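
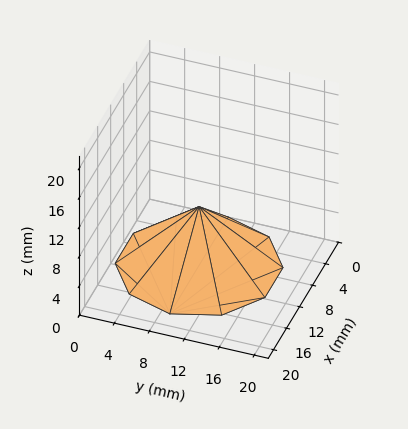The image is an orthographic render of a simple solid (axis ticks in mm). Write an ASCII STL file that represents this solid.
Reading the render: the shape is a regular 10-sided pyramid, base circumscribed radius ≈ 9 mm, apex at z ≈ 8 mm (dimensions read to the nearest mm from the axis ticks). For the STL, each face is triangulated and given an outward normal.

solid part
  facet normal 0.0000 0.0000 -1.0000
    outer loop
      vertex 11.78 17.56 0.00
      vertex 16.28 14.29 0.00
      vertex 18.00 9.00 0.00
    endloop
  endfacet
  facet normal 0.0000 0.0000 -1.0000
    outer loop
      vertex 6.22 17.56 0.00
      vertex 11.78 17.56 0.00
      vertex 18.00 9.00 0.00
    endloop
  endfacet
  facet normal 0.0000 0.0000 -1.0000
    outer loop
      vertex 1.72 14.29 0.00
      vertex 6.22 17.56 0.00
      vertex 18.00 9.00 0.00
    endloop
  endfacet
  facet normal 0.0000 0.0000 -1.0000
    outer loop
      vertex 0.00 9.00 0.00
      vertex 1.72 14.29 0.00
      vertex 18.00 9.00 0.00
    endloop
  endfacet
  facet normal 0.0000 0.0000 -1.0000
    outer loop
      vertex 1.72 3.71 0.00
      vertex 0.00 9.00 0.00
      vertex 18.00 9.00 0.00
    endloop
  endfacet
  facet normal 0.0000 0.0000 -1.0000
    outer loop
      vertex 6.22 0.44 0.00
      vertex 1.72 3.71 0.00
      vertex 18.00 9.00 0.00
    endloop
  endfacet
  facet normal 0.0000 0.0000 -1.0000
    outer loop
      vertex 11.78 0.44 0.00
      vertex 6.22 0.44 0.00
      vertex 18.00 9.00 0.00
    endloop
  endfacet
  facet normal 0.0000 0.0000 -1.0000
    outer loop
      vertex 16.28 3.71 0.00
      vertex 11.78 0.44 0.00
      vertex 18.00 9.00 0.00
    endloop
  endfacet
  facet normal 0.6494 0.2111 0.7306
    outer loop
      vertex 18.00 9.00 0.00
      vertex 16.28 14.29 0.00
      vertex 9.00 9.00 8.00
    endloop
  endfacet
  facet normal 0.4014 0.5524 0.7306
    outer loop
      vertex 16.28 14.29 0.00
      vertex 11.78 17.56 0.00
      vertex 9.00 9.00 8.00
    endloop
  endfacet
  facet normal 0.0000 0.6828 0.7306
    outer loop
      vertex 11.78 17.56 0.00
      vertex 6.22 17.56 0.00
      vertex 9.00 9.00 8.00
    endloop
  endfacet
  facet normal -0.4014 0.5524 0.7306
    outer loop
      vertex 6.22 17.56 0.00
      vertex 1.72 14.29 0.00
      vertex 9.00 9.00 8.00
    endloop
  endfacet
  facet normal -0.6494 0.2111 0.7306
    outer loop
      vertex 1.72 14.29 0.00
      vertex 0.00 9.00 0.00
      vertex 9.00 9.00 8.00
    endloop
  endfacet
  facet normal -0.6494 -0.2111 0.7306
    outer loop
      vertex 0.00 9.00 0.00
      vertex 1.72 3.71 0.00
      vertex 9.00 9.00 8.00
    endloop
  endfacet
  facet normal -0.4014 -0.5524 0.7306
    outer loop
      vertex 1.72 3.71 0.00
      vertex 6.22 0.44 0.00
      vertex 9.00 9.00 8.00
    endloop
  endfacet
  facet normal 0.0000 -0.6828 0.7306
    outer loop
      vertex 6.22 0.44 0.00
      vertex 11.78 0.44 0.00
      vertex 9.00 9.00 8.00
    endloop
  endfacet
  facet normal 0.4014 -0.5524 0.7306
    outer loop
      vertex 11.78 0.44 0.00
      vertex 16.28 3.71 0.00
      vertex 9.00 9.00 8.00
    endloop
  endfacet
  facet normal 0.6494 -0.2111 0.7306
    outer loop
      vertex 16.28 3.71 0.00
      vertex 18.00 9.00 0.00
      vertex 9.00 9.00 8.00
    endloop
  endfacet
endsolid part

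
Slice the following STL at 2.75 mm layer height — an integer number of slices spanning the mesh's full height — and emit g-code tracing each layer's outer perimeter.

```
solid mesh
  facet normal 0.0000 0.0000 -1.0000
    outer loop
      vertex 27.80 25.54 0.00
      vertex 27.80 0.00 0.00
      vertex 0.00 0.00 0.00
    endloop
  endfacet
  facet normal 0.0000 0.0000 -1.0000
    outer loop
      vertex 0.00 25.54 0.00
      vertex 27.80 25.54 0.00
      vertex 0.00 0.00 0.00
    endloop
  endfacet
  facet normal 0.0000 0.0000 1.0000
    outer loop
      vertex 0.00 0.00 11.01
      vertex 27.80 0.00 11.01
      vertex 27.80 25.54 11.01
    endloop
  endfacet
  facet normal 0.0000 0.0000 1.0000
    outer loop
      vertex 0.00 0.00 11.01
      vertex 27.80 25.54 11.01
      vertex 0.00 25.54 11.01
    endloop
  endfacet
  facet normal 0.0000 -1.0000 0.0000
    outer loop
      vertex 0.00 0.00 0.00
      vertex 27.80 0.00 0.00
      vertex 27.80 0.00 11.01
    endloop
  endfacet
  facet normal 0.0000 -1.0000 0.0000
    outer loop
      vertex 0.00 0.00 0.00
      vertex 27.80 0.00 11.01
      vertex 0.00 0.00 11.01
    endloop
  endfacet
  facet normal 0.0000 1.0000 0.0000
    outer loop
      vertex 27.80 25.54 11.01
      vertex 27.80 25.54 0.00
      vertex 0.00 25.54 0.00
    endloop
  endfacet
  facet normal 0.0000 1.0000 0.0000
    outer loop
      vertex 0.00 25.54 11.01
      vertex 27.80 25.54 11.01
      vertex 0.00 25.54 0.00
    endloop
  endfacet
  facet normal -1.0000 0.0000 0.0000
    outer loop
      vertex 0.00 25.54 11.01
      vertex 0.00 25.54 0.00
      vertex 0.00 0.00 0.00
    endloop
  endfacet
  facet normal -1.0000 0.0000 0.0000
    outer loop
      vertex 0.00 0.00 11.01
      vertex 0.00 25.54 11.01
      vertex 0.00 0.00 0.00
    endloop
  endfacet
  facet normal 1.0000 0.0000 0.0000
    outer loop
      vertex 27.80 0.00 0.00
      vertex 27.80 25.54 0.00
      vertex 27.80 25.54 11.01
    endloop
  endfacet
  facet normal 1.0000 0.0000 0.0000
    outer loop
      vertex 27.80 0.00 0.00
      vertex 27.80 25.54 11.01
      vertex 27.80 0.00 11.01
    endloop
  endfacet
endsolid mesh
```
; perimeter-only toolpath
G21 ; units = mm
G90 ; absolute positioning
G28 ; home
; layer 1
G0 Z2.75
G0 X0.00 Y0.00
G1 X27.80 Y0.00
G1 X27.80 Y25.54
G1 X0.00 Y25.54
G1 X0.00 Y0.00
; layer 2
G0 Z5.50
G0 X0.00 Y0.00
G1 X27.80 Y0.00
G1 X27.80 Y25.54
G1 X0.00 Y25.54
G1 X0.00 Y0.00
; layer 3
G0 Z8.26
G0 X0.00 Y0.00
G1 X27.80 Y0.00
G1 X27.80 Y25.54
G1 X0.00 Y25.54
G1 X0.00 Y0.00
; layer 4
G0 Z11.01
G0 X0.00 Y0.00
G1 X27.80 Y0.00
G1 X27.80 Y25.54
G1 X0.00 Y25.54
G1 X0.00 Y0.00
M2 ; end

The solid is a rectangular box, roughly 27.8 × 25.5 mm footprint and 11 mm tall. Slicing at Δz = 2.75 mm — 4 equal slices spanning the solid's height, so layer i sits at z = i·h/4 — gives 4 non-empty perimeters. Each is a 4-segment closed polygon; G0 lifts to the layer z and rapids to the start vertex, then G1 traces the edges.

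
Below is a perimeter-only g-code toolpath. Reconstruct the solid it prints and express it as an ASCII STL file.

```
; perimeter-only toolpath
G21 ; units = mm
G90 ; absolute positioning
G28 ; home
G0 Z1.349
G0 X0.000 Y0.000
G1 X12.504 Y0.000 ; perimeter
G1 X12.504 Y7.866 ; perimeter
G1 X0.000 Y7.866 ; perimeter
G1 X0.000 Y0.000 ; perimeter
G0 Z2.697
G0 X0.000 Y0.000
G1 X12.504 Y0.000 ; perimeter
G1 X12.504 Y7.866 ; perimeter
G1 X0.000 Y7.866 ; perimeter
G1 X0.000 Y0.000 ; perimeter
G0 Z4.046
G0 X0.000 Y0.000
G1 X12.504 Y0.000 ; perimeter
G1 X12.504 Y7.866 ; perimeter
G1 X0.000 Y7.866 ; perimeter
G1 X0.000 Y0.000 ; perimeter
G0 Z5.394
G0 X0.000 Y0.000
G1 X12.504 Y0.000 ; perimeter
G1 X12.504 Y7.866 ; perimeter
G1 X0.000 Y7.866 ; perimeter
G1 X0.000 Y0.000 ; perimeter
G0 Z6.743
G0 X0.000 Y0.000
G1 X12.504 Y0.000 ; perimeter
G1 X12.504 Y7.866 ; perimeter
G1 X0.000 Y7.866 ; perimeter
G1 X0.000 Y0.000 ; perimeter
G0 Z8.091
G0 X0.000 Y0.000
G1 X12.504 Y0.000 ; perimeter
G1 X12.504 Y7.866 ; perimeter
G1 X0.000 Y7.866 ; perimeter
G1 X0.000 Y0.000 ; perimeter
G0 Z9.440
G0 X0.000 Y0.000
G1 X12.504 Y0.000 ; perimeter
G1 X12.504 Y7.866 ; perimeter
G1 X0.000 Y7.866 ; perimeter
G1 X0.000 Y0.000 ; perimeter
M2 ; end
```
solid part
  facet normal 0.0000 0.0000 -1.0000
    outer loop
      vertex 12.504 7.866 0.000
      vertex 12.504 0.000 0.000
      vertex 0.000 0.000 0.000
    endloop
  endfacet
  facet normal 0.0000 0.0000 -1.0000
    outer loop
      vertex 0.000 7.866 0.000
      vertex 12.504 7.866 0.000
      vertex 0.000 0.000 0.000
    endloop
  endfacet
  facet normal 0.0000 0.0000 1.0000
    outer loop
      vertex 0.000 0.000 9.440
      vertex 12.504 0.000 9.440
      vertex 12.504 7.866 9.440
    endloop
  endfacet
  facet normal 0.0000 0.0000 1.0000
    outer loop
      vertex 0.000 0.000 9.440
      vertex 12.504 7.866 9.440
      vertex 0.000 7.866 9.440
    endloop
  endfacet
  facet normal 0.0000 -1.0000 0.0000
    outer loop
      vertex 0.000 0.000 0.000
      vertex 12.504 0.000 0.000
      vertex 12.504 0.000 9.440
    endloop
  endfacet
  facet normal 0.0000 -1.0000 0.0000
    outer loop
      vertex 0.000 0.000 0.000
      vertex 12.504 0.000 9.440
      vertex 0.000 0.000 9.440
    endloop
  endfacet
  facet normal 0.0000 1.0000 0.0000
    outer loop
      vertex 12.504 7.866 9.440
      vertex 12.504 7.866 0.000
      vertex 0.000 7.866 0.000
    endloop
  endfacet
  facet normal 0.0000 1.0000 0.0000
    outer loop
      vertex 0.000 7.866 9.440
      vertex 12.504 7.866 9.440
      vertex 0.000 7.866 0.000
    endloop
  endfacet
  facet normal -1.0000 0.0000 0.0000
    outer loop
      vertex 0.000 7.866 9.440
      vertex 0.000 7.866 0.000
      vertex 0.000 0.000 0.000
    endloop
  endfacet
  facet normal -1.0000 0.0000 0.0000
    outer loop
      vertex 0.000 0.000 9.440
      vertex 0.000 7.866 9.440
      vertex 0.000 0.000 0.000
    endloop
  endfacet
  facet normal 1.0000 0.0000 0.0000
    outer loop
      vertex 12.504 0.000 0.000
      vertex 12.504 7.866 0.000
      vertex 12.504 7.866 9.440
    endloop
  endfacet
  facet normal 1.0000 0.0000 0.0000
    outer loop
      vertex 12.504 0.000 0.000
      vertex 12.504 7.866 9.440
      vertex 12.504 0.000 9.440
    endloop
  endfacet
endsolid part

The G0 Z moves step by Δz≈1.349 mm. Every layer's G1 loop is the same polygon, so the solid is a straight extrusion of it from z=0 to z≈9.44. Closing with flat bottom and top caps and triangulating gives 12 facets — a rectangular box, roughly 12.5 × 7.87 mm footprint and 9.44 mm tall.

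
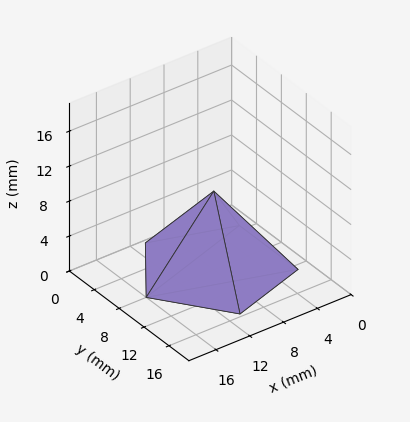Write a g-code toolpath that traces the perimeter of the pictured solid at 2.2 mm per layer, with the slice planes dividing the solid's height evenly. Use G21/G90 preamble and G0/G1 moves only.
Reading the render: the shape is a regular 5-sided pyramid, base circumscribed radius ≈ 8 mm, apex at z ≈ 9 mm (dimensions read to the nearest mm from the axis ticks). For the g-code, the solid's height is divided into equal slices at the stated Δz and each level perimeter traced with G1 moves after a G0 lift.

; perimeter-only toolpath
G21 ; units = mm
G90 ; absolute positioning
G28 ; home
; layer 1
G0 Z2.2
G0 X14.0 Y8.0
G1 X9.9 Y13.7
G1 X3.1 Y11.5
G1 X3.1 Y4.5
G1 X9.9 Y2.3
G1 X14.0 Y8.0
; layer 2
G0 Z4.5
G0 X12.0 Y8.0
G1 X9.2 Y11.8
G1 X4.8 Y10.3
G1 X4.8 Y5.7
G1 X9.2 Y4.2
G1 X12.0 Y8.0
; layer 3
G0 Z6.8
G0 X10.0 Y8.0
G1 X8.6 Y9.9
G1 X6.4 Y9.2
G1 X6.4 Y6.8
G1 X8.6 Y6.1
G1 X10.0 Y8.0
M2 ; end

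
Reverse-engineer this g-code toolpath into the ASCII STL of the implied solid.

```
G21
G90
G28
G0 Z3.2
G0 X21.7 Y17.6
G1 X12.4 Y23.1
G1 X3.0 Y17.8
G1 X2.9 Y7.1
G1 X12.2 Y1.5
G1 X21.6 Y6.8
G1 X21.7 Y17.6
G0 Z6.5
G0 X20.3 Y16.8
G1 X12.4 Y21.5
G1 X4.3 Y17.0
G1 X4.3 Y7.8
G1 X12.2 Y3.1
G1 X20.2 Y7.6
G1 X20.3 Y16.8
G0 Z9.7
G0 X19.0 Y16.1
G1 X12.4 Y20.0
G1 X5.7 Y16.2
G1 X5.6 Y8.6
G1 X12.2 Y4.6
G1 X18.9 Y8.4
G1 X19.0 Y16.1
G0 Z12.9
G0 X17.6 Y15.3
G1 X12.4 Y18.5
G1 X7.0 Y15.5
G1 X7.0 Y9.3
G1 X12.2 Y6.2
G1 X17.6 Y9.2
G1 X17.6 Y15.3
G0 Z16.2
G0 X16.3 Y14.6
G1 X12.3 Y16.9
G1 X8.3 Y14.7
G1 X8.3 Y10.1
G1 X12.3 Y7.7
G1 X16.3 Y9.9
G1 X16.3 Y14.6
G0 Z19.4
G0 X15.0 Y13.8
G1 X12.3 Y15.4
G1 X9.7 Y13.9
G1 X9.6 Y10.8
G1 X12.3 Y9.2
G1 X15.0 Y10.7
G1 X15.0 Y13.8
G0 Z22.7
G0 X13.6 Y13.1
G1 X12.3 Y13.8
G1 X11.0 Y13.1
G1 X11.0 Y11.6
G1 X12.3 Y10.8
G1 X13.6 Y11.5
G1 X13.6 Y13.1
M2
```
solid part
  facet normal 0.0000 0.0000 -1.0000
    outer loop
      vertex 1.7 18.6 0.0
      vertex 12.4 24.6 0.0
      vertex 23.0 18.3 0.0
    endloop
  endfacet
  facet normal 0.0000 0.0000 -1.0000
    outer loop
      vertex 1.6 6.3 0.0
      vertex 1.7 18.6 0.0
      vertex 23.0 18.3 0.0
    endloop
  endfacet
  facet normal 0.0000 0.0000 -1.0000
    outer loop
      vertex 12.2 0.0 0.0
      vertex 1.6 6.3 0.0
      vertex 23.0 18.3 0.0
    endloop
  endfacet
  facet normal 0.0000 0.0000 -1.0000
    outer loop
      vertex 22.9 6.0 0.0
      vertex 12.2 0.0 0.0
      vertex 23.0 18.3 0.0
    endloop
  endfacet
  facet normal 0.4727 0.7953 0.3795
    outer loop
      vertex 23.0 18.3 0.0
      vertex 12.4 24.6 0.0
      vertex 12.3 12.3 25.9
    endloop
  endfacet
  facet normal -0.4522 0.8064 0.3812
    outer loop
      vertex 12.4 24.6 0.0
      vertex 1.7 18.6 0.0
      vertex 12.3 12.3 25.9
    endloop
  endfacet
  facet normal -0.9248 0.0075 0.3803
    outer loop
      vertex 1.7 18.6 0.0
      vertex 1.6 6.3 0.0
      vertex 12.3 12.3 25.9
    endloop
  endfacet
  facet normal -0.4727 -0.7953 0.3795
    outer loop
      vertex 1.6 6.3 0.0
      vertex 12.2 0.0 0.0
      vertex 12.3 12.3 25.9
    endloop
  endfacet
  facet normal 0.4522 -0.8064 0.3812
    outer loop
      vertex 12.2 0.0 0.0
      vertex 22.9 6.0 0.0
      vertex 12.3 12.3 25.9
    endloop
  endfacet
  facet normal 0.9248 -0.0075 0.3803
    outer loop
      vertex 22.9 6.0 0.0
      vertex 23.0 18.3 0.0
      vertex 12.3 12.3 25.9
    endloop
  endfacet
endsolid part

The G0 Z moves step by Δz≈3.2 mm. The G1 loops shrink linearly with z, so the solid tapers from its base footprint up to z≈25.9. Closing with a flat bottom cap and the tapered top and triangulating gives 10 facets — a regular 6-sided pyramid, base circumscribed radius ≈ 12.3 mm, apex at z ≈ 25.9 mm.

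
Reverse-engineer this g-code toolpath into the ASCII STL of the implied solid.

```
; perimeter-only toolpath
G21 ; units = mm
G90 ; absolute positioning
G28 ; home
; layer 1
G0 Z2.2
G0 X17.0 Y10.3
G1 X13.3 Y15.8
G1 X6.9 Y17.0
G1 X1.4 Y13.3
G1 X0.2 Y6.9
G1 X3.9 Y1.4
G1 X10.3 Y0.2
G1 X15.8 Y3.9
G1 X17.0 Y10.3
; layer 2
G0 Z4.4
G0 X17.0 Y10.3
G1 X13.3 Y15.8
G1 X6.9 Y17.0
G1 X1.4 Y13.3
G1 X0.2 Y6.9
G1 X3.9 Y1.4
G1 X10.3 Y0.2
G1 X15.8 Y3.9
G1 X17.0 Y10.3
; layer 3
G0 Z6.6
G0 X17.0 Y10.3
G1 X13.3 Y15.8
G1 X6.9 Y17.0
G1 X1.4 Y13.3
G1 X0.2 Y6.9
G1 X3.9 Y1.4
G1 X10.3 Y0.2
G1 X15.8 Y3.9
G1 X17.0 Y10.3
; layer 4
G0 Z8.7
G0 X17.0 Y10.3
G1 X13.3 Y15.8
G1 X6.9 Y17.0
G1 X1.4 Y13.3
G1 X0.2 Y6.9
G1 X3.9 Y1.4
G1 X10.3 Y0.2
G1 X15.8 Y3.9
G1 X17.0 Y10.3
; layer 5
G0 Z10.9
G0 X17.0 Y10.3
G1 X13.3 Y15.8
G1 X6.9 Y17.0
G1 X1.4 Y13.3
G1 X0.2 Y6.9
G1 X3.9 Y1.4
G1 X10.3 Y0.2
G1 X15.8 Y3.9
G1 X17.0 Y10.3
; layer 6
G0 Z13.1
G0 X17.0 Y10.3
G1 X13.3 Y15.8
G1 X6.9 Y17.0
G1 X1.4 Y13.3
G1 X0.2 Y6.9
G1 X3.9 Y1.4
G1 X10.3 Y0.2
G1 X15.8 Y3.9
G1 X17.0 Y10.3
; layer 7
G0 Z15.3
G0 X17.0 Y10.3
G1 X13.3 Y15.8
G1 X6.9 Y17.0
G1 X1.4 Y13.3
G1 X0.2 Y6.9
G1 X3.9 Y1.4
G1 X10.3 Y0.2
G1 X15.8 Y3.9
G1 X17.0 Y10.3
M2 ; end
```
solid part
  facet normal 0.0000 0.0000 -1.0000
    outer loop
      vertex 6.9 17.0 0.0
      vertex 13.3 15.8 0.0
      vertex 17.0 10.3 0.0
    endloop
  endfacet
  facet normal 0.0000 0.0000 -1.0000
    outer loop
      vertex 1.4 13.3 0.0
      vertex 6.9 17.0 0.0
      vertex 17.0 10.3 0.0
    endloop
  endfacet
  facet normal 0.0000 0.0000 -1.0000
    outer loop
      vertex 0.2 6.9 0.0
      vertex 1.4 13.3 0.0
      vertex 17.0 10.3 0.0
    endloop
  endfacet
  facet normal 0.0000 0.0000 -1.0000
    outer loop
      vertex 3.9 1.4 0.0
      vertex 0.2 6.9 0.0
      vertex 17.0 10.3 0.0
    endloop
  endfacet
  facet normal 0.0000 0.0000 -1.0000
    outer loop
      vertex 10.3 0.2 0.0
      vertex 3.9 1.4 0.0
      vertex 17.0 10.3 0.0
    endloop
  endfacet
  facet normal 0.0000 0.0000 -1.0000
    outer loop
      vertex 15.8 3.9 0.0
      vertex 10.3 0.2 0.0
      vertex 17.0 10.3 0.0
    endloop
  endfacet
  facet normal 0.0000 0.0000 1.0000
    outer loop
      vertex 17.0 10.3 15.3
      vertex 13.3 15.8 15.3
      vertex 6.9 17.0 15.3
    endloop
  endfacet
  facet normal 0.0000 0.0000 1.0000
    outer loop
      vertex 17.0 10.3 15.3
      vertex 6.9 17.0 15.3
      vertex 1.4 13.3 15.3
    endloop
  endfacet
  facet normal 0.0000 0.0000 1.0000
    outer loop
      vertex 17.0 10.3 15.3
      vertex 1.4 13.3 15.3
      vertex 0.2 6.9 15.3
    endloop
  endfacet
  facet normal 0.0000 0.0000 1.0000
    outer loop
      vertex 17.0 10.3 15.3
      vertex 0.2 6.9 15.3
      vertex 3.9 1.4 15.3
    endloop
  endfacet
  facet normal 0.0000 0.0000 1.0000
    outer loop
      vertex 17.0 10.3 15.3
      vertex 3.9 1.4 15.3
      vertex 10.3 0.2 15.3
    endloop
  endfacet
  facet normal 0.0000 0.0000 1.0000
    outer loop
      vertex 17.0 10.3 15.3
      vertex 10.3 0.2 15.3
      vertex 15.8 3.9 15.3
    endloop
  endfacet
  facet normal 0.8297 0.5582 0.0000
    outer loop
      vertex 17.0 10.3 0.0
      vertex 13.3 15.8 0.0
      vertex 13.3 15.8 15.3
    endloop
  endfacet
  facet normal 0.8297 0.5582 0.0000
    outer loop
      vertex 17.0 10.3 0.0
      vertex 13.3 15.8 15.3
      vertex 17.0 10.3 15.3
    endloop
  endfacet
  facet normal 0.1843 0.9829 0.0000
    outer loop
      vertex 13.3 15.8 0.0
      vertex 6.9 17.0 0.0
      vertex 6.9 17.0 15.3
    endloop
  endfacet
  facet normal 0.1843 0.9829 0.0000
    outer loop
      vertex 13.3 15.8 0.0
      vertex 6.9 17.0 15.3
      vertex 13.3 15.8 15.3
    endloop
  endfacet
  facet normal -0.5582 0.8297 0.0000
    outer loop
      vertex 6.9 17.0 0.0
      vertex 1.4 13.3 0.0
      vertex 1.4 13.3 15.3
    endloop
  endfacet
  facet normal -0.5582 0.8297 0.0000
    outer loop
      vertex 6.9 17.0 0.0
      vertex 1.4 13.3 15.3
      vertex 6.9 17.0 15.3
    endloop
  endfacet
  facet normal -0.9829 0.1843 0.0000
    outer loop
      vertex 1.4 13.3 0.0
      vertex 0.2 6.9 0.0
      vertex 0.2 6.9 15.3
    endloop
  endfacet
  facet normal -0.9829 0.1843 0.0000
    outer loop
      vertex 1.4 13.3 0.0
      vertex 0.2 6.9 15.3
      vertex 1.4 13.3 15.3
    endloop
  endfacet
  facet normal -0.8297 -0.5582 0.0000
    outer loop
      vertex 0.2 6.9 0.0
      vertex 3.9 1.4 0.0
      vertex 3.9 1.4 15.3
    endloop
  endfacet
  facet normal -0.8297 -0.5582 0.0000
    outer loop
      vertex 0.2 6.9 0.0
      vertex 3.9 1.4 15.3
      vertex 0.2 6.9 15.3
    endloop
  endfacet
  facet normal -0.1843 -0.9829 0.0000
    outer loop
      vertex 3.9 1.4 0.0
      vertex 10.3 0.2 0.0
      vertex 10.3 0.2 15.3
    endloop
  endfacet
  facet normal -0.1843 -0.9829 0.0000
    outer loop
      vertex 3.9 1.4 0.0
      vertex 10.3 0.2 15.3
      vertex 3.9 1.4 15.3
    endloop
  endfacet
  facet normal 0.5582 -0.8297 0.0000
    outer loop
      vertex 10.3 0.2 0.0
      vertex 15.8 3.9 0.0
      vertex 15.8 3.9 15.3
    endloop
  endfacet
  facet normal 0.5582 -0.8297 0.0000
    outer loop
      vertex 10.3 0.2 0.0
      vertex 15.8 3.9 15.3
      vertex 10.3 0.2 15.3
    endloop
  endfacet
  facet normal 0.9829 -0.1843 0.0000
    outer loop
      vertex 15.8 3.9 0.0
      vertex 17.0 10.3 0.0
      vertex 17.0 10.3 15.3
    endloop
  endfacet
  facet normal 0.9829 -0.1843 0.0000
    outer loop
      vertex 15.8 3.9 0.0
      vertex 17.0 10.3 15.3
      vertex 15.8 3.9 15.3
    endloop
  endfacet
endsolid part

The G0 Z moves step by Δz≈2.2 mm. Every layer's G1 loop is the same polygon, so the solid is a straight extrusion of it from z=0 to z≈15.3. Closing with flat bottom and top caps and triangulating gives 28 facets — a regular 8-sided prism (a cylinder approximated with 8 flat sides), circumscribed radius ≈ 8.6 mm, height ≈ 15.3 mm.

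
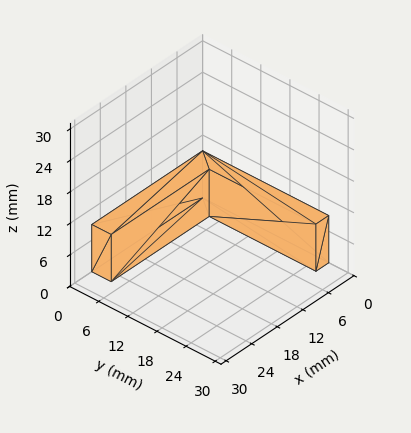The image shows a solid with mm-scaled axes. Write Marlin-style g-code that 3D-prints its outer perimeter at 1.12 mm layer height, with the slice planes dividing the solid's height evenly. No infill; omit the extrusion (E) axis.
Reading the render: the shape is an L-shaped prism: outer 26 × 26 mm, arm thicknesses ≈ 4 mm (horizontal) and 3 mm (vertical), extruded 9 mm in z (dimensions read to the nearest mm from the axis ticks). For the g-code, the solid's height is divided into equal slices at the stated Δz and each level perimeter traced with G1 moves after a G0 lift.

; perimeter-only toolpath
G21 ; units = mm
G90 ; absolute positioning
G28 ; home
; layer 1
G0 Z1.12
G0 X0.00 Y0.00
G1 X26.00 Y0.00
G1 X26.00 Y4.00
G1 X3.00 Y4.00
G1 X3.00 Y26.00
G1 X0.00 Y26.00
G1 X0.00 Y0.00
; layer 2
G0 Z2.25
G0 X0.00 Y0.00
G1 X26.00 Y0.00
G1 X26.00 Y4.00
G1 X3.00 Y4.00
G1 X3.00 Y26.00
G1 X0.00 Y26.00
G1 X0.00 Y0.00
; layer 3
G0 Z3.38
G0 X0.00 Y0.00
G1 X26.00 Y0.00
G1 X26.00 Y4.00
G1 X3.00 Y4.00
G1 X3.00 Y26.00
G1 X0.00 Y26.00
G1 X0.00 Y0.00
; layer 4
G0 Z4.50
G0 X0.00 Y0.00
G1 X26.00 Y0.00
G1 X26.00 Y4.00
G1 X3.00 Y4.00
G1 X3.00 Y26.00
G1 X0.00 Y26.00
G1 X0.00 Y0.00
; layer 5
G0 Z5.62
G0 X0.00 Y0.00
G1 X26.00 Y0.00
G1 X26.00 Y4.00
G1 X3.00 Y4.00
G1 X3.00 Y26.00
G1 X0.00 Y26.00
G1 X0.00 Y0.00
; layer 6
G0 Z6.75
G0 X0.00 Y0.00
G1 X26.00 Y0.00
G1 X26.00 Y4.00
G1 X3.00 Y4.00
G1 X3.00 Y26.00
G1 X0.00 Y26.00
G1 X0.00 Y0.00
; layer 7
G0 Z7.88
G0 X0.00 Y0.00
G1 X26.00 Y0.00
G1 X26.00 Y4.00
G1 X3.00 Y4.00
G1 X3.00 Y26.00
G1 X0.00 Y26.00
G1 X0.00 Y0.00
; layer 8
G0 Z9.00
G0 X0.00 Y0.00
G1 X26.00 Y0.00
G1 X26.00 Y4.00
G1 X3.00 Y4.00
G1 X3.00 Y26.00
G1 X0.00 Y26.00
G1 X0.00 Y0.00
M2 ; end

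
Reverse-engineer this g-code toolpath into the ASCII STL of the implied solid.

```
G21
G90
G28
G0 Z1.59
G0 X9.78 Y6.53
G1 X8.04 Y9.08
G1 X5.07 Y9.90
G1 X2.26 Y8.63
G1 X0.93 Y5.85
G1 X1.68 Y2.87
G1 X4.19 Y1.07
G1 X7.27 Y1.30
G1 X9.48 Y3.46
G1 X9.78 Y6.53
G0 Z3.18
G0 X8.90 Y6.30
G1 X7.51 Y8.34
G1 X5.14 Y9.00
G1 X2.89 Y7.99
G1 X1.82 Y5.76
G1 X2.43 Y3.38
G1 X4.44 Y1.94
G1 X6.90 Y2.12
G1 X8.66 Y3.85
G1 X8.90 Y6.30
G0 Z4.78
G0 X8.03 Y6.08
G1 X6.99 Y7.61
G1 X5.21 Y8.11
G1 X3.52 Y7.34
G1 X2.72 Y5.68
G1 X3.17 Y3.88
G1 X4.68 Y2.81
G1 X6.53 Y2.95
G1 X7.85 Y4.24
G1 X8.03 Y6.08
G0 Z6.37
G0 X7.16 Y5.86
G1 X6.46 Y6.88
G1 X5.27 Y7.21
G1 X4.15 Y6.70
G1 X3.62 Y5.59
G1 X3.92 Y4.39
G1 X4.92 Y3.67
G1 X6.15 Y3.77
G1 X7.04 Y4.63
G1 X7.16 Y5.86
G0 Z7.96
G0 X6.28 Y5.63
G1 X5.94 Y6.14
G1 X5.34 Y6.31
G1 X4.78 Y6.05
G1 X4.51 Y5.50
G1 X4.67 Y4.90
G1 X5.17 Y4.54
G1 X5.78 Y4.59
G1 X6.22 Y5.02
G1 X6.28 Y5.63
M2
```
solid part
  facet normal 0.0000 0.0000 -1.0000
    outer loop
      vertex 5.00 10.80 0.00
      vertex 8.56 9.81 0.00
      vertex 10.65 6.75 0.00
    endloop
  endfacet
  facet normal 0.0000 0.0000 -1.0000
    outer loop
      vertex 1.63 9.28 0.00
      vertex 5.00 10.80 0.00
      vertex 10.65 6.75 0.00
    endloop
  endfacet
  facet normal 0.0000 0.0000 -1.0000
    outer loop
      vertex 0.03 5.94 0.00
      vertex 1.63 9.28 0.00
      vertex 10.65 6.75 0.00
    endloop
  endfacet
  facet normal 0.0000 0.0000 -1.0000
    outer loop
      vertex 0.94 2.36 0.00
      vertex 0.03 5.94 0.00
      vertex 10.65 6.75 0.00
    endloop
  endfacet
  facet normal 0.0000 0.0000 -1.0000
    outer loop
      vertex 3.95 0.20 0.00
      vertex 0.94 2.36 0.00
      vertex 10.65 6.75 0.00
    endloop
  endfacet
  facet normal 0.0000 0.0000 -1.0000
    outer loop
      vertex 7.64 0.48 0.00
      vertex 3.95 0.20 0.00
      vertex 10.65 6.75 0.00
    endloop
  endfacet
  facet normal 0.0000 0.0000 -1.0000
    outer loop
      vertex 10.29 3.07 0.00
      vertex 7.64 0.48 0.00
      vertex 10.65 6.75 0.00
    endloop
  endfacet
  facet normal 0.7290 0.4979 0.4698
    outer loop
      vertex 10.65 6.75 0.00
      vertex 8.56 9.81 0.00
      vertex 5.41 5.41 9.55
    endloop
  endfacet
  facet normal 0.2365 0.8505 0.4699
    outer loop
      vertex 8.56 9.81 0.00
      vertex 5.00 10.80 0.00
      vertex 5.41 5.41 9.55
    endloop
  endfacet
  facet normal -0.3630 0.8047 0.4698
    outer loop
      vertex 5.00 10.80 0.00
      vertex 1.63 9.28 0.00
      vertex 5.41 5.41 9.55
    endloop
  endfacet
  facet normal -0.7962 0.3814 0.4697
    outer loop
      vertex 1.63 9.28 0.00
      vertex 0.03 5.94 0.00
      vertex 5.41 5.41 9.55
    endloop
  endfacet
  facet normal -0.8555 -0.2175 0.4699
    outer loop
      vertex 0.03 5.94 0.00
      vertex 0.94 2.36 0.00
      vertex 5.41 5.41 9.55
    endloop
  endfacet
  facet normal -0.5146 -0.7172 0.4699
    outer loop
      vertex 0.94 2.36 0.00
      vertex 3.95 0.20 0.00
      vertex 5.41 5.41 9.55
    endloop
  endfacet
  facet normal 0.0668 -0.8802 0.4700
    outer loop
      vertex 3.95 0.20 0.00
      vertex 7.64 0.48 0.00
      vertex 5.41 5.41 9.55
    endloop
  endfacet
  facet normal 0.6170 -0.6313 0.4699
    outer loop
      vertex 7.64 0.48 0.00
      vertex 10.29 3.07 0.00
      vertex 5.41 5.41 9.55
    endloop
  endfacet
  facet normal 0.8785 -0.0859 0.4700
    outer loop
      vertex 10.29 3.07 0.00
      vertex 10.65 6.75 0.00
      vertex 5.41 5.41 9.55
    endloop
  endfacet
endsolid part

The G0 Z moves step by Δz≈1.59 mm. The G1 loops shrink linearly with z, so the solid tapers from its base footprint up to z≈9.55. Closing with a flat bottom cap and the tapered top and triangulating gives 16 facets — a regular 9-sided pyramid, base circumscribed radius ≈ 5.41 mm, apex at z ≈ 9.55 mm.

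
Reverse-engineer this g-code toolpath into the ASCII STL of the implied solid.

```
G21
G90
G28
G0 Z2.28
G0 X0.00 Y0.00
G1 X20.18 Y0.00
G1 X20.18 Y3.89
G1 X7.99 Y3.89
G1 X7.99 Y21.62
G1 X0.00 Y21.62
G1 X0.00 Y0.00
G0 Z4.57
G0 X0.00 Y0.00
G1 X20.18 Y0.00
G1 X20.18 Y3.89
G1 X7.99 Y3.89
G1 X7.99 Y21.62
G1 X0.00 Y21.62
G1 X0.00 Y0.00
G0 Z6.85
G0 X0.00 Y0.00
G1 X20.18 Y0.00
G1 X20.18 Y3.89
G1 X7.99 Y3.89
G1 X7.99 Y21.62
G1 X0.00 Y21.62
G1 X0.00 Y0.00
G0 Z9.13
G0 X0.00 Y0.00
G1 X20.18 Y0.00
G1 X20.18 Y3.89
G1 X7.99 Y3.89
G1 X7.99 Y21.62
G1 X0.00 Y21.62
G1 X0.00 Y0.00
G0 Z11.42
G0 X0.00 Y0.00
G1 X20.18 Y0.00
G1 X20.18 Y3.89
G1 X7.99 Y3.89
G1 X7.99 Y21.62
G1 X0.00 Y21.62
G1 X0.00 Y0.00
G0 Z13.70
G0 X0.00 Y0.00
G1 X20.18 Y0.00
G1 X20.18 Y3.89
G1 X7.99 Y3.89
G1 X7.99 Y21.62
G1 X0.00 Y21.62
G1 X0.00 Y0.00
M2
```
solid part
  facet normal 0.0000 0.0000 -1.0000
    outer loop
      vertex 20.18 3.89 0.00
      vertex 20.18 0.00 0.00
      vertex 0.00 0.00 0.00
    endloop
  endfacet
  facet normal 0.0000 0.0000 -1.0000
    outer loop
      vertex 7.99 3.89 0.00
      vertex 20.18 3.89 0.00
      vertex 0.00 0.00 0.00
    endloop
  endfacet
  facet normal 0.0000 0.0000 -1.0000
    outer loop
      vertex 7.99 21.62 0.00
      vertex 7.99 3.89 0.00
      vertex 0.00 0.00 0.00
    endloop
  endfacet
  facet normal 0.0000 0.0000 -1.0000
    outer loop
      vertex 0.00 21.62 0.00
      vertex 7.99 21.62 0.00
      vertex 0.00 0.00 0.00
    endloop
  endfacet
  facet normal 0.0000 0.0000 1.0000
    outer loop
      vertex 0.00 0.00 13.70
      vertex 20.18 0.00 13.70
      vertex 20.18 3.89 13.70
    endloop
  endfacet
  facet normal 0.0000 0.0000 1.0000
    outer loop
      vertex 0.00 0.00 13.70
      vertex 20.18 3.89 13.70
      vertex 7.99 3.89 13.70
    endloop
  endfacet
  facet normal 0.0000 0.0000 1.0000
    outer loop
      vertex 0.00 0.00 13.70
      vertex 7.99 3.89 13.70
      vertex 7.99 21.62 13.70
    endloop
  endfacet
  facet normal 0.0000 0.0000 1.0000
    outer loop
      vertex 0.00 0.00 13.70
      vertex 7.99 21.62 13.70
      vertex 0.00 21.62 13.70
    endloop
  endfacet
  facet normal 0.0000 -1.0000 0.0000
    outer loop
      vertex 0.00 0.00 0.00
      vertex 20.18 0.00 0.00
      vertex 20.18 0.00 13.70
    endloop
  endfacet
  facet normal 0.0000 -1.0000 0.0000
    outer loop
      vertex 0.00 0.00 0.00
      vertex 20.18 0.00 13.70
      vertex 0.00 0.00 13.70
    endloop
  endfacet
  facet normal 1.0000 0.0000 0.0000
    outer loop
      vertex 20.18 0.00 0.00
      vertex 20.18 3.89 0.00
      vertex 20.18 3.89 13.70
    endloop
  endfacet
  facet normal 1.0000 0.0000 0.0000
    outer loop
      vertex 20.18 0.00 0.00
      vertex 20.18 3.89 13.70
      vertex 20.18 0.00 13.70
    endloop
  endfacet
  facet normal 0.0000 1.0000 0.0000
    outer loop
      vertex 20.18 3.89 0.00
      vertex 7.99 3.89 0.00
      vertex 7.99 3.89 13.70
    endloop
  endfacet
  facet normal 0.0000 1.0000 0.0000
    outer loop
      vertex 20.18 3.89 0.00
      vertex 7.99 3.89 13.70
      vertex 20.18 3.89 13.70
    endloop
  endfacet
  facet normal 1.0000 0.0000 0.0000
    outer loop
      vertex 7.99 3.89 0.00
      vertex 7.99 21.62 0.00
      vertex 7.99 21.62 13.70
    endloop
  endfacet
  facet normal 1.0000 0.0000 0.0000
    outer loop
      vertex 7.99 3.89 0.00
      vertex 7.99 21.62 13.70
      vertex 7.99 3.89 13.70
    endloop
  endfacet
  facet normal 0.0000 1.0000 0.0000
    outer loop
      vertex 7.99 21.62 0.00
      vertex 0.00 21.62 0.00
      vertex 0.00 21.62 13.70
    endloop
  endfacet
  facet normal 0.0000 1.0000 0.0000
    outer loop
      vertex 7.99 21.62 0.00
      vertex 0.00 21.62 13.70
      vertex 7.99 21.62 13.70
    endloop
  endfacet
  facet normal -1.0000 0.0000 0.0000
    outer loop
      vertex 0.00 21.62 0.00
      vertex 0.00 0.00 0.00
      vertex 0.00 0.00 13.70
    endloop
  endfacet
  facet normal -1.0000 0.0000 0.0000
    outer loop
      vertex 0.00 21.62 0.00
      vertex 0.00 0.00 13.70
      vertex 0.00 21.62 13.70
    endloop
  endfacet
endsolid part

The G0 Z moves step by Δz≈2.28 mm. Every layer's G1 loop is the same polygon, so the solid is a straight extrusion of it from z=0 to z≈13.7. Closing with flat bottom and top caps and triangulating gives 20 facets — an L-shaped prism: outer 20.2 × 21.6 mm, arm thicknesses ≈ 3.89 mm (horizontal) and 7.99 mm (vertical), extruded 13.7 mm in z.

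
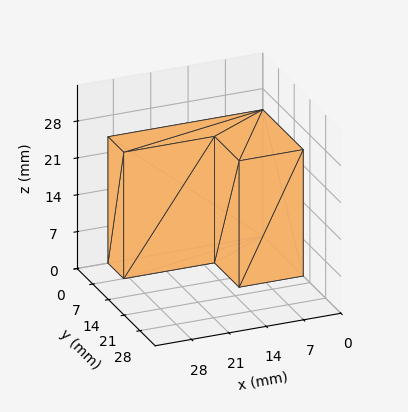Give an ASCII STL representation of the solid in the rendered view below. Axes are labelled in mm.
Reading the render: the shape is an L-shaped prism: outer 29 × 18 mm, arm thicknesses ≈ 7 mm (horizontal) and 12 mm (vertical), extruded 24 mm in z (dimensions read to the nearest mm from the axis ticks). For the STL, each face is triangulated and given an outward normal.

solid part
  facet normal 0.0000 0.0000 -1.0000
    outer loop
      vertex 29.0 7.0 0.0
      vertex 29.0 0.0 0.0
      vertex 0.0 0.0 0.0
    endloop
  endfacet
  facet normal 0.0000 0.0000 -1.0000
    outer loop
      vertex 12.0 7.0 0.0
      vertex 29.0 7.0 0.0
      vertex 0.0 0.0 0.0
    endloop
  endfacet
  facet normal 0.0000 0.0000 -1.0000
    outer loop
      vertex 12.0 18.0 0.0
      vertex 12.0 7.0 0.0
      vertex 0.0 0.0 0.0
    endloop
  endfacet
  facet normal 0.0000 0.0000 -1.0000
    outer loop
      vertex 0.0 18.0 0.0
      vertex 12.0 18.0 0.0
      vertex 0.0 0.0 0.0
    endloop
  endfacet
  facet normal 0.0000 0.0000 1.0000
    outer loop
      vertex 0.0 0.0 24.0
      vertex 29.0 0.0 24.0
      vertex 29.0 7.0 24.0
    endloop
  endfacet
  facet normal 0.0000 0.0000 1.0000
    outer loop
      vertex 0.0 0.0 24.0
      vertex 29.0 7.0 24.0
      vertex 12.0 7.0 24.0
    endloop
  endfacet
  facet normal 0.0000 0.0000 1.0000
    outer loop
      vertex 0.0 0.0 24.0
      vertex 12.0 7.0 24.0
      vertex 12.0 18.0 24.0
    endloop
  endfacet
  facet normal 0.0000 0.0000 1.0000
    outer loop
      vertex 0.0 0.0 24.0
      vertex 12.0 18.0 24.0
      vertex 0.0 18.0 24.0
    endloop
  endfacet
  facet normal 0.0000 -1.0000 0.0000
    outer loop
      vertex 0.0 0.0 0.0
      vertex 29.0 0.0 0.0
      vertex 29.0 0.0 24.0
    endloop
  endfacet
  facet normal 0.0000 -1.0000 0.0000
    outer loop
      vertex 0.0 0.0 0.0
      vertex 29.0 0.0 24.0
      vertex 0.0 0.0 24.0
    endloop
  endfacet
  facet normal 1.0000 0.0000 0.0000
    outer loop
      vertex 29.0 0.0 0.0
      vertex 29.0 7.0 0.0
      vertex 29.0 7.0 24.0
    endloop
  endfacet
  facet normal 1.0000 0.0000 0.0000
    outer loop
      vertex 29.0 0.0 0.0
      vertex 29.0 7.0 24.0
      vertex 29.0 0.0 24.0
    endloop
  endfacet
  facet normal 0.0000 1.0000 0.0000
    outer loop
      vertex 29.0 7.0 0.0
      vertex 12.0 7.0 0.0
      vertex 12.0 7.0 24.0
    endloop
  endfacet
  facet normal 0.0000 1.0000 0.0000
    outer loop
      vertex 29.0 7.0 0.0
      vertex 12.0 7.0 24.0
      vertex 29.0 7.0 24.0
    endloop
  endfacet
  facet normal 1.0000 0.0000 0.0000
    outer loop
      vertex 12.0 7.0 0.0
      vertex 12.0 18.0 0.0
      vertex 12.0 18.0 24.0
    endloop
  endfacet
  facet normal 1.0000 0.0000 0.0000
    outer loop
      vertex 12.0 7.0 0.0
      vertex 12.0 18.0 24.0
      vertex 12.0 7.0 24.0
    endloop
  endfacet
  facet normal 0.0000 1.0000 0.0000
    outer loop
      vertex 12.0 18.0 0.0
      vertex 0.0 18.0 0.0
      vertex 0.0 18.0 24.0
    endloop
  endfacet
  facet normal 0.0000 1.0000 0.0000
    outer loop
      vertex 12.0 18.0 0.0
      vertex 0.0 18.0 24.0
      vertex 12.0 18.0 24.0
    endloop
  endfacet
  facet normal -1.0000 0.0000 0.0000
    outer loop
      vertex 0.0 18.0 0.0
      vertex 0.0 0.0 0.0
      vertex 0.0 0.0 24.0
    endloop
  endfacet
  facet normal -1.0000 0.0000 0.0000
    outer loop
      vertex 0.0 18.0 0.0
      vertex 0.0 0.0 24.0
      vertex 0.0 18.0 24.0
    endloop
  endfacet
endsolid part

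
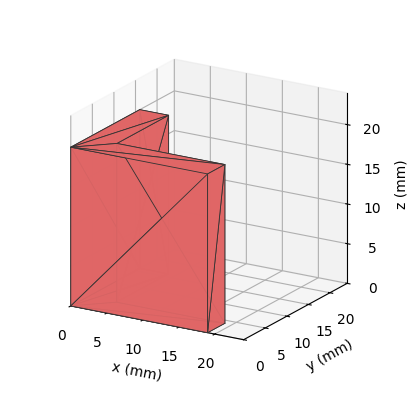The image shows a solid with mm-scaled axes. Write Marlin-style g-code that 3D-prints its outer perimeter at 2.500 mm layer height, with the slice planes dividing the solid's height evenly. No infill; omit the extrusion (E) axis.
Reading the render: the shape is an L-shaped prism: outer 19 × 16 mm, arm thicknesses ≈ 4 mm (horizontal) and 4 mm (vertical), extruded 20 mm in z (dimensions read to the nearest mm from the axis ticks). For the g-code, the solid's height is divided into equal slices at the stated Δz and each level perimeter traced with G1 moves after a G0 lift.

; perimeter-only toolpath
G21 ; units = mm
G90 ; absolute positioning
G28 ; home
; layer 1
G0 Z2.500
G0 X0.000 Y0.000
G1 X19.000 Y0.000
G1 X19.000 Y4.000
G1 X4.000 Y4.000
G1 X4.000 Y16.000
G1 X0.000 Y16.000
G1 X0.000 Y0.000
; layer 2
G0 Z5.000
G0 X0.000 Y0.000
G1 X19.000 Y0.000
G1 X19.000 Y4.000
G1 X4.000 Y4.000
G1 X4.000 Y16.000
G1 X0.000 Y16.000
G1 X0.000 Y0.000
; layer 3
G0 Z7.500
G0 X0.000 Y0.000
G1 X19.000 Y0.000
G1 X19.000 Y4.000
G1 X4.000 Y4.000
G1 X4.000 Y16.000
G1 X0.000 Y16.000
G1 X0.000 Y0.000
; layer 4
G0 Z10.000
G0 X0.000 Y0.000
G1 X19.000 Y0.000
G1 X19.000 Y4.000
G1 X4.000 Y4.000
G1 X4.000 Y16.000
G1 X0.000 Y16.000
G1 X0.000 Y0.000
; layer 5
G0 Z12.500
G0 X0.000 Y0.000
G1 X19.000 Y0.000
G1 X19.000 Y4.000
G1 X4.000 Y4.000
G1 X4.000 Y16.000
G1 X0.000 Y16.000
G1 X0.000 Y0.000
; layer 6
G0 Z15.000
G0 X0.000 Y0.000
G1 X19.000 Y0.000
G1 X19.000 Y4.000
G1 X4.000 Y4.000
G1 X4.000 Y16.000
G1 X0.000 Y16.000
G1 X0.000 Y0.000
; layer 7
G0 Z17.500
G0 X0.000 Y0.000
G1 X19.000 Y0.000
G1 X19.000 Y4.000
G1 X4.000 Y4.000
G1 X4.000 Y16.000
G1 X0.000 Y16.000
G1 X0.000 Y0.000
; layer 8
G0 Z20.000
G0 X0.000 Y0.000
G1 X19.000 Y0.000
G1 X19.000 Y4.000
G1 X4.000 Y4.000
G1 X4.000 Y16.000
G1 X0.000 Y16.000
G1 X0.000 Y0.000
M2 ; end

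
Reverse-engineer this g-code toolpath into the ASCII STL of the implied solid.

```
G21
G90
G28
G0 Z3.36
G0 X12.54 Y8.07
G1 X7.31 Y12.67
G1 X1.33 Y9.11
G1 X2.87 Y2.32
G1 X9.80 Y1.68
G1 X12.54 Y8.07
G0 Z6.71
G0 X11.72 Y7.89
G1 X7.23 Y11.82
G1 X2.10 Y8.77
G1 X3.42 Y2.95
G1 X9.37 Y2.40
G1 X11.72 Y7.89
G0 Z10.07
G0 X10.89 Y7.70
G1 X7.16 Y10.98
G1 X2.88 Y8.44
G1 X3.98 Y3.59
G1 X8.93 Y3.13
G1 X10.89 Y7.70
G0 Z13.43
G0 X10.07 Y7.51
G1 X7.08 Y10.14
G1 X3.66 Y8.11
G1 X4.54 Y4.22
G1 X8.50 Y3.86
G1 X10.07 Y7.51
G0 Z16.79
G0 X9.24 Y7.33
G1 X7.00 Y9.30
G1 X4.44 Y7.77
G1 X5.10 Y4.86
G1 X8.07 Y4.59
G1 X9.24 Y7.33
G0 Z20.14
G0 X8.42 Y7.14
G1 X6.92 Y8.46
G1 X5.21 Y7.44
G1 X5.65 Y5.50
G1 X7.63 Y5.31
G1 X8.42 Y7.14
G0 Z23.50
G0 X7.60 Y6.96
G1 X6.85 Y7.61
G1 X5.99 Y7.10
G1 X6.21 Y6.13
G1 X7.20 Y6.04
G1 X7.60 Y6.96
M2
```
solid part
  facet normal 0.0000 0.0000 -1.0000
    outer loop
      vertex 0.55 9.44 0.00
      vertex 7.39 13.51 0.00
      vertex 13.37 8.26 0.00
    endloop
  endfacet
  facet normal 0.0000 0.0000 -1.0000
    outer loop
      vertex 2.31 1.68 0.00
      vertex 0.55 9.44 0.00
      vertex 13.37 8.26 0.00
    endloop
  endfacet
  facet normal 0.0000 0.0000 -1.0000
    outer loop
      vertex 10.23 0.95 0.00
      vertex 2.31 1.68 0.00
      vertex 13.37 8.26 0.00
    endloop
  endfacet
  facet normal 0.6465 0.7363 0.1997
    outer loop
      vertex 13.37 8.26 0.00
      vertex 7.39 13.51 0.00
      vertex 6.77 6.77 26.86
    endloop
  endfacet
  facet normal -0.5010 0.8421 0.1997
    outer loop
      vertex 7.39 13.51 0.00
      vertex 0.55 9.44 0.00
      vertex 6.77 6.77 26.86
    endloop
  endfacet
  facet normal -0.9556 -0.2167 0.1997
    outer loop
      vertex 0.55 9.44 0.00
      vertex 2.31 1.68 0.00
      vertex 6.77 6.77 26.86
    endloop
  endfacet
  facet normal -0.0899 -0.9757 0.1998
    outer loop
      vertex 2.31 1.68 0.00
      vertex 10.23 0.95 0.00
      vertex 6.77 6.77 26.86
    endloop
  endfacet
  facet normal 0.9003 -0.3867 0.1998
    outer loop
      vertex 10.23 0.95 0.00
      vertex 13.37 8.26 0.00
      vertex 6.77 6.77 26.86
    endloop
  endfacet
endsolid part

The G0 Z moves step by Δz≈3.36 mm. The G1 loops shrink linearly with z, so the solid tapers from its base footprint up to z≈26.9. Closing with a flat bottom cap and the tapered top and triangulating gives 8 facets — a regular 5-sided pyramid, base circumscribed radius ≈ 6.77 mm, apex at z ≈ 26.9 mm.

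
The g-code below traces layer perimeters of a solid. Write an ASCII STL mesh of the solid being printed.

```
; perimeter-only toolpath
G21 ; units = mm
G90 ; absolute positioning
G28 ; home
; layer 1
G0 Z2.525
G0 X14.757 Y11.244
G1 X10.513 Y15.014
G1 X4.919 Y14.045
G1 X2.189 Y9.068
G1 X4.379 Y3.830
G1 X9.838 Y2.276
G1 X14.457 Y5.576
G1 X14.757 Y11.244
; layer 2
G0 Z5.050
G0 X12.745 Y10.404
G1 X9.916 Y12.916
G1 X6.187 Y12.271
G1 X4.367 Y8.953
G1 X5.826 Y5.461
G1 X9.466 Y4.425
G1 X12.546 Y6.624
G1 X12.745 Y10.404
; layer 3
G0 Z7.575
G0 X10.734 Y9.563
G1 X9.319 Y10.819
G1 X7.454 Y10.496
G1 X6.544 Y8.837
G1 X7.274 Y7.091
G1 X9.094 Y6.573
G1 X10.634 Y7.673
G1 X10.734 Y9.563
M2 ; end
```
solid part
  facet normal 0.0000 0.0000 -1.0000
    outer loop
      vertex 3.652 15.819 0.000
      vertex 11.110 17.111 0.000
      vertex 16.769 12.085 0.000
    endloop
  endfacet
  facet normal 0.0000 0.0000 -1.0000
    outer loop
      vertex 0.012 9.183 0.000
      vertex 3.652 15.819 0.000
      vertex 16.769 12.085 0.000
    endloop
  endfacet
  facet normal 0.0000 0.0000 -1.0000
    outer loop
      vertex 2.931 2.200 0.000
      vertex 0.012 9.183 0.000
      vertex 16.769 12.085 0.000
    endloop
  endfacet
  facet normal 0.0000 0.0000 -1.0000
    outer loop
      vertex 10.210 0.128 0.000
      vertex 2.931 2.200 0.000
      vertex 16.769 12.085 0.000
    endloop
  endfacet
  facet normal 0.0000 0.0000 -1.0000
    outer loop
      vertex 16.369 4.527 0.000
      vertex 10.210 0.128 0.000
      vertex 16.769 12.085 0.000
    endloop
  endfacet
  facet normal 0.5241 0.5901 0.6141
    outer loop
      vertex 16.769 12.085 0.000
      vertex 11.110 17.111 0.000
      vertex 8.722 8.722 10.100
    endloop
  endfacet
  facet normal -0.1347 0.7777 0.6141
    outer loop
      vertex 11.110 17.111 0.000
      vertex 3.652 15.819 0.000
      vertex 8.722 8.722 10.100
    endloop
  endfacet
  facet normal -0.6920 0.3796 0.6141
    outer loop
      vertex 3.652 15.819 0.000
      vertex 0.012 9.183 0.000
      vertex 8.722 8.722 10.100
    endloop
  endfacet
  facet normal -0.7282 -0.3044 0.6141
    outer loop
      vertex 0.012 9.183 0.000
      vertex 2.931 2.200 0.000
      vertex 8.722 8.722 10.100
    endloop
  endfacet
  facet normal -0.2161 -0.7591 0.6141
    outer loop
      vertex 2.931 2.200 0.000
      vertex 10.210 0.128 0.000
      vertex 8.722 8.722 10.100
    endloop
  endfacet
  facet normal 0.4587 -0.6423 0.6141
    outer loop
      vertex 10.210 0.128 0.000
      vertex 16.369 4.527 0.000
      vertex 8.722 8.722 10.100
    endloop
  endfacet
  facet normal 0.7882 -0.0417 0.6141
    outer loop
      vertex 16.369 4.527 0.000
      vertex 16.769 12.085 0.000
      vertex 8.722 8.722 10.100
    endloop
  endfacet
endsolid part

The G0 Z moves step by Δz≈2.525 mm. The G1 loops shrink linearly with z, so the solid tapers from its base footprint up to z≈10.1. Closing with a flat bottom cap and the tapered top and triangulating gives 12 facets — a regular 7-sided pyramid, base circumscribed radius ≈ 8.72 mm, apex at z ≈ 10.1 mm.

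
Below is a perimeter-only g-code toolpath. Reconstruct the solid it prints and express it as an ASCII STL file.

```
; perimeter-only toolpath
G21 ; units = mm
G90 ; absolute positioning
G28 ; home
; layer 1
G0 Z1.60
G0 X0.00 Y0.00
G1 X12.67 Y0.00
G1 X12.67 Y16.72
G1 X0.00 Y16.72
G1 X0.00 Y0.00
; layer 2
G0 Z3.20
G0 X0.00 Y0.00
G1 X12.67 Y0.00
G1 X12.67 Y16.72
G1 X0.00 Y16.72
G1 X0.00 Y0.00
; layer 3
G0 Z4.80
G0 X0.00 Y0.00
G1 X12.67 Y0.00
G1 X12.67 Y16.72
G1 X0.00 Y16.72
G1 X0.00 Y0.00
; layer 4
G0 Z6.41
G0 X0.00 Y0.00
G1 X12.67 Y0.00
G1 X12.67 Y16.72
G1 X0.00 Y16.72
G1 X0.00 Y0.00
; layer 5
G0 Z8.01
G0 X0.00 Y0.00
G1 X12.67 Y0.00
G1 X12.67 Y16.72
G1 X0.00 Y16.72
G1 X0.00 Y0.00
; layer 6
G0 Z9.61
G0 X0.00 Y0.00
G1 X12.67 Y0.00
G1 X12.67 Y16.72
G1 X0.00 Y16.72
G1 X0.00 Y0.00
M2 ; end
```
solid part
  facet normal 0.0000 0.0000 -1.0000
    outer loop
      vertex 12.67 16.72 0.00
      vertex 12.67 0.00 0.00
      vertex 0.00 0.00 0.00
    endloop
  endfacet
  facet normal 0.0000 0.0000 -1.0000
    outer loop
      vertex 0.00 16.72 0.00
      vertex 12.67 16.72 0.00
      vertex 0.00 0.00 0.00
    endloop
  endfacet
  facet normal 0.0000 0.0000 1.0000
    outer loop
      vertex 0.00 0.00 9.61
      vertex 12.67 0.00 9.61
      vertex 12.67 16.72 9.61
    endloop
  endfacet
  facet normal 0.0000 0.0000 1.0000
    outer loop
      vertex 0.00 0.00 9.61
      vertex 12.67 16.72 9.61
      vertex 0.00 16.72 9.61
    endloop
  endfacet
  facet normal 0.0000 -1.0000 0.0000
    outer loop
      vertex 0.00 0.00 0.00
      vertex 12.67 0.00 0.00
      vertex 12.67 0.00 9.61
    endloop
  endfacet
  facet normal 0.0000 -1.0000 0.0000
    outer loop
      vertex 0.00 0.00 0.00
      vertex 12.67 0.00 9.61
      vertex 0.00 0.00 9.61
    endloop
  endfacet
  facet normal 0.0000 1.0000 0.0000
    outer loop
      vertex 12.67 16.72 9.61
      vertex 12.67 16.72 0.00
      vertex 0.00 16.72 0.00
    endloop
  endfacet
  facet normal 0.0000 1.0000 0.0000
    outer loop
      vertex 0.00 16.72 9.61
      vertex 12.67 16.72 9.61
      vertex 0.00 16.72 0.00
    endloop
  endfacet
  facet normal -1.0000 0.0000 0.0000
    outer loop
      vertex 0.00 16.72 9.61
      vertex 0.00 16.72 0.00
      vertex 0.00 0.00 0.00
    endloop
  endfacet
  facet normal -1.0000 0.0000 0.0000
    outer loop
      vertex 0.00 0.00 9.61
      vertex 0.00 16.72 9.61
      vertex 0.00 0.00 0.00
    endloop
  endfacet
  facet normal 1.0000 0.0000 0.0000
    outer loop
      vertex 12.67 0.00 0.00
      vertex 12.67 16.72 0.00
      vertex 12.67 16.72 9.61
    endloop
  endfacet
  facet normal 1.0000 0.0000 0.0000
    outer loop
      vertex 12.67 0.00 0.00
      vertex 12.67 16.72 9.61
      vertex 12.67 0.00 9.61
    endloop
  endfacet
endsolid part

The G0 Z moves step by Δz≈1.60 mm. Every layer's G1 loop is the same polygon, so the solid is a straight extrusion of it from z=0 to z≈9.61. Closing with flat bottom and top caps and triangulating gives 12 facets — a rectangular box, roughly 12.7 × 16.7 mm footprint and 9.61 mm tall.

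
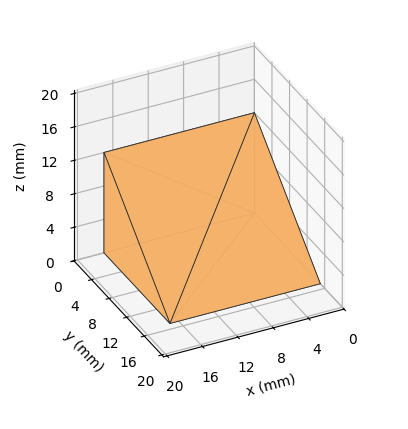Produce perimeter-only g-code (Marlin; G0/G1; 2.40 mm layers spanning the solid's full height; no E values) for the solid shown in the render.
Reading the render: the shape is a wedge (ramp): 17 × 15 mm base, rising to 12 mm along the y=0 edge and sloping linearly to z=0 at y=15 (dimensions read to the nearest mm from the axis ticks). For the g-code, the solid's height is divided into equal slices at the stated Δz and each level perimeter traced with G1 moves after a G0 lift.

; perimeter-only toolpath
G21 ; units = mm
G90 ; absolute positioning
G28 ; home
; layer 1
G0 Z2.40
G0 X0.00 Y0.00
G1 X17.00 Y0.00
G1 X17.00 Y12.00
G1 X0.00 Y12.00
G1 X0.00 Y0.00
; layer 2
G0 Z4.80
G0 X0.00 Y0.00
G1 X17.00 Y0.00
G1 X17.00 Y9.00
G1 X0.00 Y9.00
G1 X0.00 Y0.00
; layer 3
G0 Z7.20
G0 X0.00 Y0.00
G1 X17.00 Y0.00
G1 X17.00 Y6.00
G1 X0.00 Y6.00
G1 X0.00 Y0.00
; layer 4
G0 Z9.60
G0 X0.00 Y0.00
G1 X17.00 Y0.00
G1 X17.00 Y3.00
G1 X0.00 Y3.00
G1 X0.00 Y0.00
M2 ; end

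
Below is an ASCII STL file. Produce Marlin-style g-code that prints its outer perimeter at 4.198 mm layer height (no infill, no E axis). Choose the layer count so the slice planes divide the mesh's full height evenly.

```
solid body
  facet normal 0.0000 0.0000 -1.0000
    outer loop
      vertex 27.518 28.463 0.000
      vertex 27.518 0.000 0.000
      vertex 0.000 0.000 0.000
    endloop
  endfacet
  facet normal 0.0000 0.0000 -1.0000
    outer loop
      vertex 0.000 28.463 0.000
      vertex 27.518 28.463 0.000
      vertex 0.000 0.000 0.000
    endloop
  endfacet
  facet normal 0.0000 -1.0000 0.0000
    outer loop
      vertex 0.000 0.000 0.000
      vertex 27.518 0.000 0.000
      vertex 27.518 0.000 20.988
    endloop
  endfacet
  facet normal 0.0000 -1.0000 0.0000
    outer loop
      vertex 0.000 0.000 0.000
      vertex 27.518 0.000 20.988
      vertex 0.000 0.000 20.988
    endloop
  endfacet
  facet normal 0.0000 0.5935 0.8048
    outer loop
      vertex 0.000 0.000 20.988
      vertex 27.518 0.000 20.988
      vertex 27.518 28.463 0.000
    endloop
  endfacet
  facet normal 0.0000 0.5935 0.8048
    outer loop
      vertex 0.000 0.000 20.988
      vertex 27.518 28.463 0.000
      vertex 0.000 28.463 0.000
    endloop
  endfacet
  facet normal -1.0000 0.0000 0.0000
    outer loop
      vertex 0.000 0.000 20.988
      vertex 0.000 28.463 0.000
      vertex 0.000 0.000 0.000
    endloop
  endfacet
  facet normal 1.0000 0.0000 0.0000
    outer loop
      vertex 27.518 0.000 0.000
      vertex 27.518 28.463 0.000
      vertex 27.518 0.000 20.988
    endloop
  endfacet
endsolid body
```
; perimeter-only toolpath
G21 ; units = mm
G90 ; absolute positioning
G28 ; home
; layer 1
G0 Z4.198
G0 X0.000 Y0.000
G1 X27.518 Y0.000
G1 X27.518 Y22.770
G1 X0.000 Y22.770
G1 X0.000 Y0.000
; layer 2
G0 Z8.395
G0 X0.000 Y0.000
G1 X27.518 Y0.000
G1 X27.518 Y17.078
G1 X0.000 Y17.078
G1 X0.000 Y0.000
; layer 3
G0 Z12.593
G0 X0.000 Y0.000
G1 X27.518 Y0.000
G1 X27.518 Y11.385
G1 X0.000 Y11.385
G1 X0.000 Y0.000
; layer 4
G0 Z16.790
G0 X0.000 Y0.000
G1 X27.518 Y0.000
G1 X27.518 Y5.693
G1 X0.000 Y5.693
G1 X0.000 Y0.000
M2 ; end

The solid is a wedge (ramp): 27.5 × 28.5 mm base, rising to 21 mm along the y=0 edge and sloping linearly to z=0 at y=28.5. Slicing at Δz = 4.198 mm — 5 equal slices spanning the solid's height, so layer i sits at z = i·h/5 — gives 4 non-empty perimeters. Each is a 4-segment closed polygon; G0 lifts to the layer z and rapids to the start vertex, then G1 traces the edges. The cross-section shrinks linearly with z (the slice at the apex is degenerate and omitted).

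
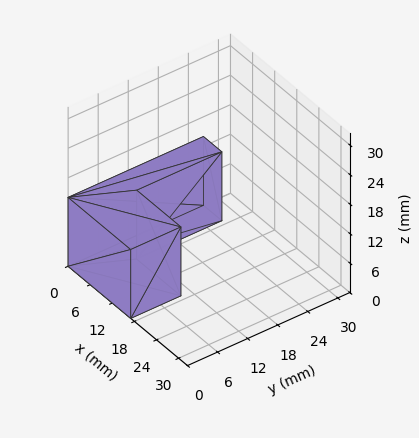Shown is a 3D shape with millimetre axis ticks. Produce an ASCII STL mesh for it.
Reading the render: the shape is an L-shaped prism: outer 17 × 27 mm, arm thicknesses ≈ 10 mm (horizontal) and 5 mm (vertical), extruded 14 mm in z (dimensions read to the nearest mm from the axis ticks). For the STL, each face is triangulated and given an outward normal.

solid part
  facet normal 0.0000 0.0000 -1.0000
    outer loop
      vertex 17.0 10.0 0.0
      vertex 17.0 0.0 0.0
      vertex 0.0 0.0 0.0
    endloop
  endfacet
  facet normal 0.0000 0.0000 -1.0000
    outer loop
      vertex 5.0 10.0 0.0
      vertex 17.0 10.0 0.0
      vertex 0.0 0.0 0.0
    endloop
  endfacet
  facet normal 0.0000 0.0000 -1.0000
    outer loop
      vertex 5.0 27.0 0.0
      vertex 5.0 10.0 0.0
      vertex 0.0 0.0 0.0
    endloop
  endfacet
  facet normal 0.0000 0.0000 -1.0000
    outer loop
      vertex 0.0 27.0 0.0
      vertex 5.0 27.0 0.0
      vertex 0.0 0.0 0.0
    endloop
  endfacet
  facet normal 0.0000 0.0000 1.0000
    outer loop
      vertex 0.0 0.0 14.0
      vertex 17.0 0.0 14.0
      vertex 17.0 10.0 14.0
    endloop
  endfacet
  facet normal 0.0000 0.0000 1.0000
    outer loop
      vertex 0.0 0.0 14.0
      vertex 17.0 10.0 14.0
      vertex 5.0 10.0 14.0
    endloop
  endfacet
  facet normal 0.0000 0.0000 1.0000
    outer loop
      vertex 0.0 0.0 14.0
      vertex 5.0 10.0 14.0
      vertex 5.0 27.0 14.0
    endloop
  endfacet
  facet normal 0.0000 0.0000 1.0000
    outer loop
      vertex 0.0 0.0 14.0
      vertex 5.0 27.0 14.0
      vertex 0.0 27.0 14.0
    endloop
  endfacet
  facet normal 0.0000 -1.0000 0.0000
    outer loop
      vertex 0.0 0.0 0.0
      vertex 17.0 0.0 0.0
      vertex 17.0 0.0 14.0
    endloop
  endfacet
  facet normal 0.0000 -1.0000 0.0000
    outer loop
      vertex 0.0 0.0 0.0
      vertex 17.0 0.0 14.0
      vertex 0.0 0.0 14.0
    endloop
  endfacet
  facet normal 1.0000 0.0000 0.0000
    outer loop
      vertex 17.0 0.0 0.0
      vertex 17.0 10.0 0.0
      vertex 17.0 10.0 14.0
    endloop
  endfacet
  facet normal 1.0000 0.0000 0.0000
    outer loop
      vertex 17.0 0.0 0.0
      vertex 17.0 10.0 14.0
      vertex 17.0 0.0 14.0
    endloop
  endfacet
  facet normal 0.0000 1.0000 0.0000
    outer loop
      vertex 17.0 10.0 0.0
      vertex 5.0 10.0 0.0
      vertex 5.0 10.0 14.0
    endloop
  endfacet
  facet normal 0.0000 1.0000 0.0000
    outer loop
      vertex 17.0 10.0 0.0
      vertex 5.0 10.0 14.0
      vertex 17.0 10.0 14.0
    endloop
  endfacet
  facet normal 1.0000 0.0000 0.0000
    outer loop
      vertex 5.0 10.0 0.0
      vertex 5.0 27.0 0.0
      vertex 5.0 27.0 14.0
    endloop
  endfacet
  facet normal 1.0000 0.0000 0.0000
    outer loop
      vertex 5.0 10.0 0.0
      vertex 5.0 27.0 14.0
      vertex 5.0 10.0 14.0
    endloop
  endfacet
  facet normal 0.0000 1.0000 0.0000
    outer loop
      vertex 5.0 27.0 0.0
      vertex 0.0 27.0 0.0
      vertex 0.0 27.0 14.0
    endloop
  endfacet
  facet normal 0.0000 1.0000 0.0000
    outer loop
      vertex 5.0 27.0 0.0
      vertex 0.0 27.0 14.0
      vertex 5.0 27.0 14.0
    endloop
  endfacet
  facet normal -1.0000 0.0000 0.0000
    outer loop
      vertex 0.0 27.0 0.0
      vertex 0.0 0.0 0.0
      vertex 0.0 0.0 14.0
    endloop
  endfacet
  facet normal -1.0000 0.0000 0.0000
    outer loop
      vertex 0.0 27.0 0.0
      vertex 0.0 0.0 14.0
      vertex 0.0 27.0 14.0
    endloop
  endfacet
endsolid part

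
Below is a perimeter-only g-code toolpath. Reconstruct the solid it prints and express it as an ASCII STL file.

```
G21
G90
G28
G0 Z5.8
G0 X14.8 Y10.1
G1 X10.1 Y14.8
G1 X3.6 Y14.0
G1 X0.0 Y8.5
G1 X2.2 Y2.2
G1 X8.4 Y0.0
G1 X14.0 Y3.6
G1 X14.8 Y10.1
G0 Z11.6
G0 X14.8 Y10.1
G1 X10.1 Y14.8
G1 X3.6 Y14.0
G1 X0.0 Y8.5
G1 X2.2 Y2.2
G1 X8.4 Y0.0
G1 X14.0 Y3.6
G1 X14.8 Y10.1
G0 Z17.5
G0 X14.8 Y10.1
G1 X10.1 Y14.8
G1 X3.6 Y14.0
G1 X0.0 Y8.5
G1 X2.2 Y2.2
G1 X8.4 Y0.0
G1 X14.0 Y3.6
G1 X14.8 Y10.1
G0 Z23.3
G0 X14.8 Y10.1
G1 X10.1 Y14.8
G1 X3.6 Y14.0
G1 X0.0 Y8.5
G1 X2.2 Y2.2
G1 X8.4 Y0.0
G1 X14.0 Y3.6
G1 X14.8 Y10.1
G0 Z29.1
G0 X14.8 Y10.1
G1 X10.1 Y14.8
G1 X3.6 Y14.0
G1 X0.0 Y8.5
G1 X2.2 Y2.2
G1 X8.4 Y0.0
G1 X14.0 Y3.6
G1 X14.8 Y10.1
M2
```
solid part
  facet normal 0.0000 0.0000 -1.0000
    outer loop
      vertex 3.6 14.0 0.0
      vertex 10.1 14.8 0.0
      vertex 14.8 10.1 0.0
    endloop
  endfacet
  facet normal 0.0000 0.0000 -1.0000
    outer loop
      vertex 0.0 8.5 0.0
      vertex 3.6 14.0 0.0
      vertex 14.8 10.1 0.0
    endloop
  endfacet
  facet normal 0.0000 0.0000 -1.0000
    outer loop
      vertex 2.2 2.2 0.0
      vertex 0.0 8.5 0.0
      vertex 14.8 10.1 0.0
    endloop
  endfacet
  facet normal 0.0000 0.0000 -1.0000
    outer loop
      vertex 8.4 0.0 0.0
      vertex 2.2 2.2 0.0
      vertex 14.8 10.1 0.0
    endloop
  endfacet
  facet normal 0.0000 0.0000 -1.0000
    outer loop
      vertex 14.0 3.6 0.0
      vertex 8.4 0.0 0.0
      vertex 14.8 10.1 0.0
    endloop
  endfacet
  facet normal 0.0000 0.0000 1.0000
    outer loop
      vertex 14.8 10.1 29.1
      vertex 10.1 14.8 29.1
      vertex 3.6 14.0 29.1
    endloop
  endfacet
  facet normal 0.0000 0.0000 1.0000
    outer loop
      vertex 14.8 10.1 29.1
      vertex 3.6 14.0 29.1
      vertex 0.0 8.5 29.1
    endloop
  endfacet
  facet normal 0.0000 0.0000 1.0000
    outer loop
      vertex 14.8 10.1 29.1
      vertex 0.0 8.5 29.1
      vertex 2.2 2.2 29.1
    endloop
  endfacet
  facet normal 0.0000 0.0000 1.0000
    outer loop
      vertex 14.8 10.1 29.1
      vertex 2.2 2.2 29.1
      vertex 8.4 0.0 29.1
    endloop
  endfacet
  facet normal 0.0000 0.0000 1.0000
    outer loop
      vertex 14.8 10.1 29.1
      vertex 8.4 0.0 29.1
      vertex 14.0 3.6 29.1
    endloop
  endfacet
  facet normal 0.7071 0.7071 0.0000
    outer loop
      vertex 14.8 10.1 0.0
      vertex 10.1 14.8 0.0
      vertex 10.1 14.8 29.1
    endloop
  endfacet
  facet normal 0.7071 0.7071 0.0000
    outer loop
      vertex 14.8 10.1 0.0
      vertex 10.1 14.8 29.1
      vertex 14.8 10.1 29.1
    endloop
  endfacet
  facet normal -0.1222 0.9925 0.0000
    outer loop
      vertex 10.1 14.8 0.0
      vertex 3.6 14.0 0.0
      vertex 3.6 14.0 29.1
    endloop
  endfacet
  facet normal -0.1222 0.9925 0.0000
    outer loop
      vertex 10.1 14.8 0.0
      vertex 3.6 14.0 29.1
      vertex 10.1 14.8 29.1
    endloop
  endfacet
  facet normal -0.8367 0.5477 0.0000
    outer loop
      vertex 3.6 14.0 0.0
      vertex 0.0 8.5 0.0
      vertex 0.0 8.5 29.1
    endloop
  endfacet
  facet normal -0.8367 0.5477 0.0000
    outer loop
      vertex 3.6 14.0 0.0
      vertex 0.0 8.5 29.1
      vertex 3.6 14.0 29.1
    endloop
  endfacet
  facet normal -0.9441 -0.3297 0.0000
    outer loop
      vertex 0.0 8.5 0.0
      vertex 2.2 2.2 0.0
      vertex 2.2 2.2 29.1
    endloop
  endfacet
  facet normal -0.9441 -0.3297 0.0000
    outer loop
      vertex 0.0 8.5 0.0
      vertex 2.2 2.2 29.1
      vertex 0.0 8.5 29.1
    endloop
  endfacet
  facet normal -0.3344 -0.9424 0.0000
    outer loop
      vertex 2.2 2.2 0.0
      vertex 8.4 0.0 0.0
      vertex 8.4 0.0 29.1
    endloop
  endfacet
  facet normal -0.3344 -0.9424 0.0000
    outer loop
      vertex 2.2 2.2 0.0
      vertex 8.4 0.0 29.1
      vertex 2.2 2.2 29.1
    endloop
  endfacet
  facet normal 0.5408 -0.8412 0.0000
    outer loop
      vertex 8.4 0.0 0.0
      vertex 14.0 3.6 0.0
      vertex 14.0 3.6 29.1
    endloop
  endfacet
  facet normal 0.5408 -0.8412 0.0000
    outer loop
      vertex 8.4 0.0 0.0
      vertex 14.0 3.6 29.1
      vertex 8.4 0.0 29.1
    endloop
  endfacet
  facet normal 0.9925 -0.1222 0.0000
    outer loop
      vertex 14.0 3.6 0.0
      vertex 14.8 10.1 0.0
      vertex 14.8 10.1 29.1
    endloop
  endfacet
  facet normal 0.9925 -0.1222 0.0000
    outer loop
      vertex 14.0 3.6 0.0
      vertex 14.8 10.1 29.1
      vertex 14.0 3.6 29.1
    endloop
  endfacet
endsolid part

The G0 Z moves step by Δz≈5.8 mm. Every layer's G1 loop is the same polygon, so the solid is a straight extrusion of it from z=0 to z≈29.1. Closing with flat bottom and top caps and triangulating gives 24 facets — a regular 7-sided prism (a cylinder approximated with 7 flat sides), circumscribed radius ≈ 7.6 mm, height ≈ 29.1 mm.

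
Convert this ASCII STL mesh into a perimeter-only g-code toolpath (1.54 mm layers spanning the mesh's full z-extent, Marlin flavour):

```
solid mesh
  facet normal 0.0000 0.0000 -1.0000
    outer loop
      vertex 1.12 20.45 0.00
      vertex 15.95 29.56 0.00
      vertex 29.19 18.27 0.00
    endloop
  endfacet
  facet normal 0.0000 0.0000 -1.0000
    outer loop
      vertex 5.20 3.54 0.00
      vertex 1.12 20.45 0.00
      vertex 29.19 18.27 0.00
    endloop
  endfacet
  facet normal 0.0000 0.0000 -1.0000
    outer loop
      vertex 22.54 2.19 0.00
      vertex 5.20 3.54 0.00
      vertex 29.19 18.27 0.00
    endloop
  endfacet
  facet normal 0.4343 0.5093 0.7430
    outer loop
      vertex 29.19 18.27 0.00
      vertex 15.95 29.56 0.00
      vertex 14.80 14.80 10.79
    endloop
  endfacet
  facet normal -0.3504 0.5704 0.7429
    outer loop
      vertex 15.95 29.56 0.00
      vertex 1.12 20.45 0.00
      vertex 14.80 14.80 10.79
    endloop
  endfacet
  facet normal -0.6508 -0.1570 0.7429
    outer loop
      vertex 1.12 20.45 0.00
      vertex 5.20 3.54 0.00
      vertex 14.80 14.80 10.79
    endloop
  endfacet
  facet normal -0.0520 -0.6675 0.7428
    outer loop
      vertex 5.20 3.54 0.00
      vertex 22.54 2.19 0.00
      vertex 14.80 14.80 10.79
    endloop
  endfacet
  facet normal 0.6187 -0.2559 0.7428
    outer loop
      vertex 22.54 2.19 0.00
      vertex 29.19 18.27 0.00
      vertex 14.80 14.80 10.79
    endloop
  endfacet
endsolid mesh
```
; perimeter-only toolpath
G21 ; units = mm
G90 ; absolute positioning
G28 ; home
; layer 1
G0 Z1.54
G0 X27.13 Y17.77
G1 X15.79 Y27.45
G1 X3.07 Y19.64
G1 X6.57 Y5.15
G1 X21.43 Y3.99
G1 X27.13 Y17.77
; layer 2
G0 Z3.08
G0 X25.08 Y17.28
G1 X15.62 Y25.34
G1 X5.03 Y18.84
G1 X7.94 Y6.76
G1 X20.33 Y5.79
G1 X25.08 Y17.28
; layer 3
G0 Z4.62
G0 X23.02 Y16.78
G1 X15.46 Y23.23
G1 X6.98 Y18.03
G1 X9.31 Y8.37
G1 X19.22 Y7.59
G1 X23.02 Y16.78
; layer 4
G0 Z6.17
G0 X20.97 Y16.29
G1 X15.29 Y21.13
G1 X8.94 Y17.22
G1 X10.69 Y9.97
G1 X18.12 Y9.40
G1 X20.97 Y16.29
; layer 5
G0 Z7.71
G0 X18.91 Y15.79
G1 X15.13 Y19.02
G1 X10.89 Y16.41
G1 X12.06 Y11.58
G1 X17.01 Y11.20
G1 X18.91 Y15.79
; layer 6
G0 Z9.25
G0 X16.86 Y15.30
G1 X14.96 Y16.91
G1 X12.85 Y15.61
G1 X13.43 Y13.19
G1 X15.91 Y13.00
G1 X16.86 Y15.30
M2 ; end

The solid is a regular 5-sided pyramid, base circumscribed radius ≈ 14.8 mm, apex at z ≈ 10.8 mm. Slicing at Δz = 1.54 mm — 7 equal slices spanning the solid's height, so layer i sits at z = i·h/7 — gives 6 non-empty perimeters. Each is a 5-segment closed polygon; G0 lifts to the layer z and rapids to the start vertex, then G1 traces the edges. The cross-section shrinks linearly with z (the slice at the apex is degenerate and omitted).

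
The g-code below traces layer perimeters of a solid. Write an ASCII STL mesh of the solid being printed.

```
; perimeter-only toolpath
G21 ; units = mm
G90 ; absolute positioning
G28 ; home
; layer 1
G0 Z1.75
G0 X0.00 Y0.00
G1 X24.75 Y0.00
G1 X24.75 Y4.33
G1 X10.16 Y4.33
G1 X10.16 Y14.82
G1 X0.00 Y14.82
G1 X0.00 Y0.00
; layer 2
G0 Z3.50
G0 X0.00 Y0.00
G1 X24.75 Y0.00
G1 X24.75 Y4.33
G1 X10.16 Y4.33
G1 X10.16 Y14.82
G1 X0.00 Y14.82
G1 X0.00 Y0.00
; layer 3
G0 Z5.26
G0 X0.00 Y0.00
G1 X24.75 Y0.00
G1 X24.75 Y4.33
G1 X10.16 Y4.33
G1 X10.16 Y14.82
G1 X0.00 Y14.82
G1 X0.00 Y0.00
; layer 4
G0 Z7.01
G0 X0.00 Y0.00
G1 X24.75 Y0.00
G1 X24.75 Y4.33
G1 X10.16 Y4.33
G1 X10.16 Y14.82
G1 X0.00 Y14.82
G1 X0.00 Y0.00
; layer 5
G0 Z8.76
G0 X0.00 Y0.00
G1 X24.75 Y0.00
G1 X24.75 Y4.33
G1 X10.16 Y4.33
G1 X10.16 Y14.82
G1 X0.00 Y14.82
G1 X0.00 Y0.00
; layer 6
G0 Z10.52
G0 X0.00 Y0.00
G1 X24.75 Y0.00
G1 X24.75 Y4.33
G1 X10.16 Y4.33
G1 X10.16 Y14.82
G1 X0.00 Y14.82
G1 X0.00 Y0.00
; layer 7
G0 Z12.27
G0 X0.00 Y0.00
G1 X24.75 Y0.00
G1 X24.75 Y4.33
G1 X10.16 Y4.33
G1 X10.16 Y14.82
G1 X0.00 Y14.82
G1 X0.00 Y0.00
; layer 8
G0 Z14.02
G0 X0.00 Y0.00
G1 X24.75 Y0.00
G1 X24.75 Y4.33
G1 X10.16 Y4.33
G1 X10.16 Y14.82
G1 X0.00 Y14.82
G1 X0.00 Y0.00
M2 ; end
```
solid part
  facet normal 0.0000 0.0000 -1.0000
    outer loop
      vertex 24.75 4.33 0.00
      vertex 24.75 0.00 0.00
      vertex 0.00 0.00 0.00
    endloop
  endfacet
  facet normal 0.0000 0.0000 -1.0000
    outer loop
      vertex 10.16 4.33 0.00
      vertex 24.75 4.33 0.00
      vertex 0.00 0.00 0.00
    endloop
  endfacet
  facet normal 0.0000 0.0000 -1.0000
    outer loop
      vertex 10.16 14.82 0.00
      vertex 10.16 4.33 0.00
      vertex 0.00 0.00 0.00
    endloop
  endfacet
  facet normal 0.0000 0.0000 -1.0000
    outer loop
      vertex 0.00 14.82 0.00
      vertex 10.16 14.82 0.00
      vertex 0.00 0.00 0.00
    endloop
  endfacet
  facet normal 0.0000 0.0000 1.0000
    outer loop
      vertex 0.00 0.00 14.02
      vertex 24.75 0.00 14.02
      vertex 24.75 4.33 14.02
    endloop
  endfacet
  facet normal 0.0000 0.0000 1.0000
    outer loop
      vertex 0.00 0.00 14.02
      vertex 24.75 4.33 14.02
      vertex 10.16 4.33 14.02
    endloop
  endfacet
  facet normal 0.0000 0.0000 1.0000
    outer loop
      vertex 0.00 0.00 14.02
      vertex 10.16 4.33 14.02
      vertex 10.16 14.82 14.02
    endloop
  endfacet
  facet normal 0.0000 0.0000 1.0000
    outer loop
      vertex 0.00 0.00 14.02
      vertex 10.16 14.82 14.02
      vertex 0.00 14.82 14.02
    endloop
  endfacet
  facet normal 0.0000 -1.0000 0.0000
    outer loop
      vertex 0.00 0.00 0.00
      vertex 24.75 0.00 0.00
      vertex 24.75 0.00 14.02
    endloop
  endfacet
  facet normal 0.0000 -1.0000 0.0000
    outer loop
      vertex 0.00 0.00 0.00
      vertex 24.75 0.00 14.02
      vertex 0.00 0.00 14.02
    endloop
  endfacet
  facet normal 1.0000 0.0000 0.0000
    outer loop
      vertex 24.75 0.00 0.00
      vertex 24.75 4.33 0.00
      vertex 24.75 4.33 14.02
    endloop
  endfacet
  facet normal 1.0000 0.0000 0.0000
    outer loop
      vertex 24.75 0.00 0.00
      vertex 24.75 4.33 14.02
      vertex 24.75 0.00 14.02
    endloop
  endfacet
  facet normal 0.0000 1.0000 0.0000
    outer loop
      vertex 24.75 4.33 0.00
      vertex 10.16 4.33 0.00
      vertex 10.16 4.33 14.02
    endloop
  endfacet
  facet normal 0.0000 1.0000 0.0000
    outer loop
      vertex 24.75 4.33 0.00
      vertex 10.16 4.33 14.02
      vertex 24.75 4.33 14.02
    endloop
  endfacet
  facet normal 1.0000 0.0000 0.0000
    outer loop
      vertex 10.16 4.33 0.00
      vertex 10.16 14.82 0.00
      vertex 10.16 14.82 14.02
    endloop
  endfacet
  facet normal 1.0000 0.0000 0.0000
    outer loop
      vertex 10.16 4.33 0.00
      vertex 10.16 14.82 14.02
      vertex 10.16 4.33 14.02
    endloop
  endfacet
  facet normal 0.0000 1.0000 0.0000
    outer loop
      vertex 10.16 14.82 0.00
      vertex 0.00 14.82 0.00
      vertex 0.00 14.82 14.02
    endloop
  endfacet
  facet normal 0.0000 1.0000 0.0000
    outer loop
      vertex 10.16 14.82 0.00
      vertex 0.00 14.82 14.02
      vertex 10.16 14.82 14.02
    endloop
  endfacet
  facet normal -1.0000 0.0000 0.0000
    outer loop
      vertex 0.00 14.82 0.00
      vertex 0.00 0.00 0.00
      vertex 0.00 0.00 14.02
    endloop
  endfacet
  facet normal -1.0000 0.0000 0.0000
    outer loop
      vertex 0.00 14.82 0.00
      vertex 0.00 0.00 14.02
      vertex 0.00 14.82 14.02
    endloop
  endfacet
endsolid part

The G0 Z moves step by Δz≈1.75 mm. Every layer's G1 loop is the same polygon, so the solid is a straight extrusion of it from z=0 to z≈14. Closing with flat bottom and top caps and triangulating gives 20 facets — an L-shaped prism: outer 24.8 × 14.8 mm, arm thicknesses ≈ 4.33 mm (horizontal) and 10.2 mm (vertical), extruded 14 mm in z.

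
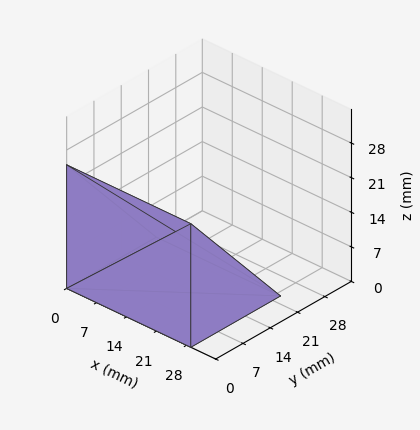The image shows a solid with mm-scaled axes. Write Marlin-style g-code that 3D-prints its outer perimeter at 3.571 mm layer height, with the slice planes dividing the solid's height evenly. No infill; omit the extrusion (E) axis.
Reading the render: the shape is a wedge (ramp): 29 × 23 mm base, rising to 25 mm along the y=0 edge and sloping linearly to z=0 at y=23 (dimensions read to the nearest mm from the axis ticks). For the g-code, the solid's height is divided into equal slices at the stated Δz and each level perimeter traced with G1 moves after a G0 lift.

; perimeter-only toolpath
G21 ; units = mm
G90 ; absolute positioning
G28 ; home
; layer 1
G0 Z3.571
G0 X0.000 Y0.000
G1 X29.000 Y0.000
G1 X29.000 Y19.714
G1 X0.000 Y19.714
G1 X0.000 Y0.000
; layer 2
G0 Z7.143
G0 X0.000 Y0.000
G1 X29.000 Y0.000
G1 X29.000 Y16.429
G1 X0.000 Y16.429
G1 X0.000 Y0.000
; layer 3
G0 Z10.714
G0 X0.000 Y0.000
G1 X29.000 Y0.000
G1 X29.000 Y13.143
G1 X0.000 Y13.143
G1 X0.000 Y0.000
; layer 4
G0 Z14.286
G0 X0.000 Y0.000
G1 X29.000 Y0.000
G1 X29.000 Y9.857
G1 X0.000 Y9.857
G1 X0.000 Y0.000
; layer 5
G0 Z17.857
G0 X0.000 Y0.000
G1 X29.000 Y0.000
G1 X29.000 Y6.571
G1 X0.000 Y6.571
G1 X0.000 Y0.000
; layer 6
G0 Z21.429
G0 X0.000 Y0.000
G1 X29.000 Y0.000
G1 X29.000 Y3.286
G1 X0.000 Y3.286
G1 X0.000 Y0.000
M2 ; end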